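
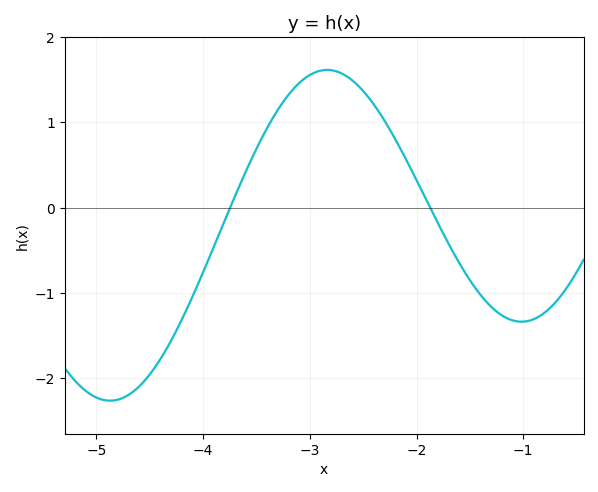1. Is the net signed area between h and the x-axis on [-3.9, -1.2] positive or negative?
positive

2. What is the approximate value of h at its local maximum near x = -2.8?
1.61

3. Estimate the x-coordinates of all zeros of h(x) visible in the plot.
-3.75, -1.87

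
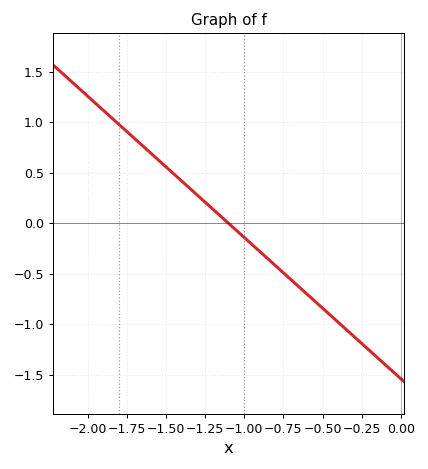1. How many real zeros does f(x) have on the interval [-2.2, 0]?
1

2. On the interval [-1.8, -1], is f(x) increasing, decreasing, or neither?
decreasing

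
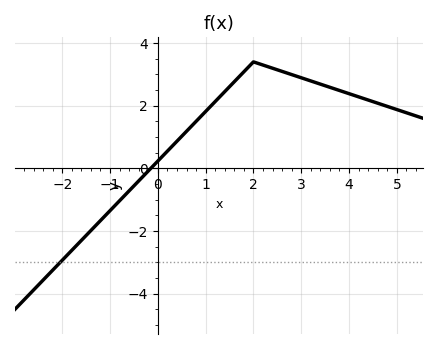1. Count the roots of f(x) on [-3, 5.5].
1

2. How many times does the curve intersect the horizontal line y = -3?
1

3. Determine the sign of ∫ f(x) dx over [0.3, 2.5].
positive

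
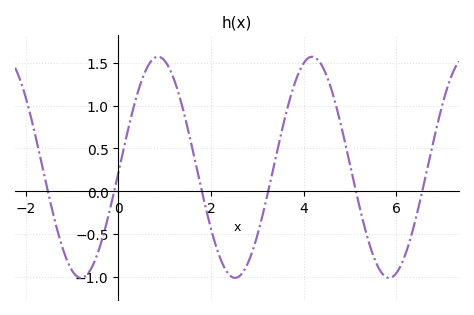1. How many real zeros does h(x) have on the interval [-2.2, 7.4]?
6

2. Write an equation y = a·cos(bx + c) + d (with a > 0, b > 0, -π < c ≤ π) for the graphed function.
y = 1.29cos(1.89x - 1.62) + 0.28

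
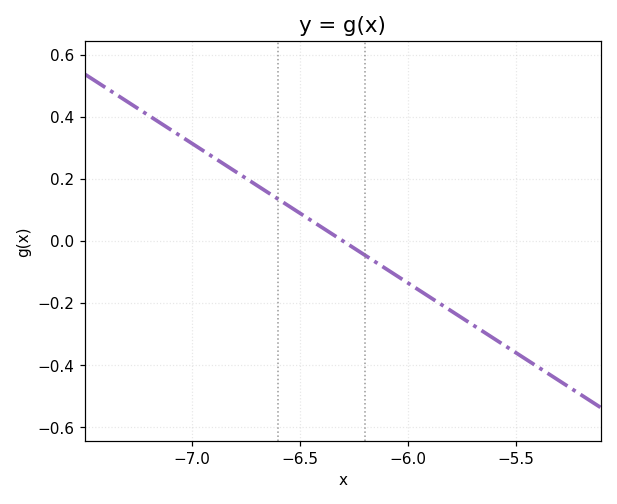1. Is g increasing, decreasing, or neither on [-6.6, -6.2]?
decreasing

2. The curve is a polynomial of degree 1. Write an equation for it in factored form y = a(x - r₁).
y = -0.45(x + 6.3)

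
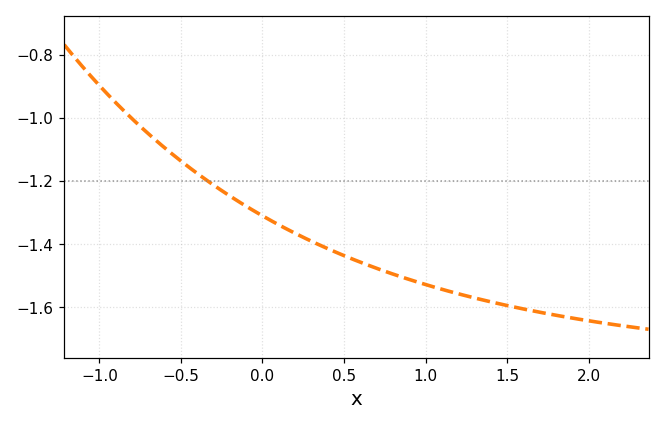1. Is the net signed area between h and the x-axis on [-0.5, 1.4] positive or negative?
negative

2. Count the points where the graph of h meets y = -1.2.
1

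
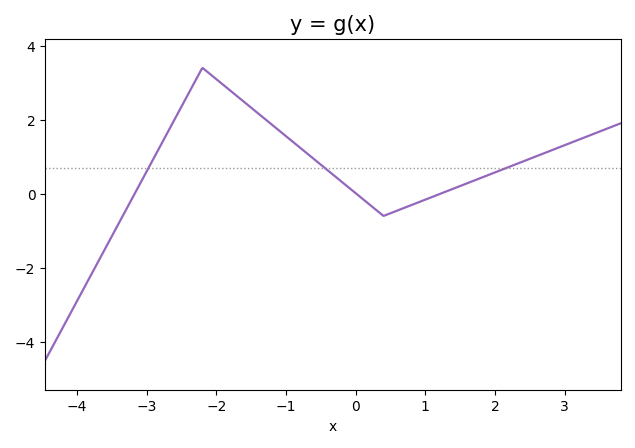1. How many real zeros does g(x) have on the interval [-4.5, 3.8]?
3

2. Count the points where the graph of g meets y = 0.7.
3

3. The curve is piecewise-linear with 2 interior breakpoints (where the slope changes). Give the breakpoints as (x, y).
(-2.2, 3.4); (0.4, -0.6)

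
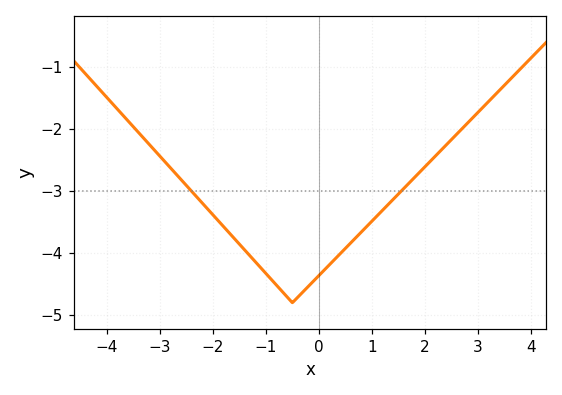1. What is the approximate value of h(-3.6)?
-1.87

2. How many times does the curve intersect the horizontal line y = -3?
2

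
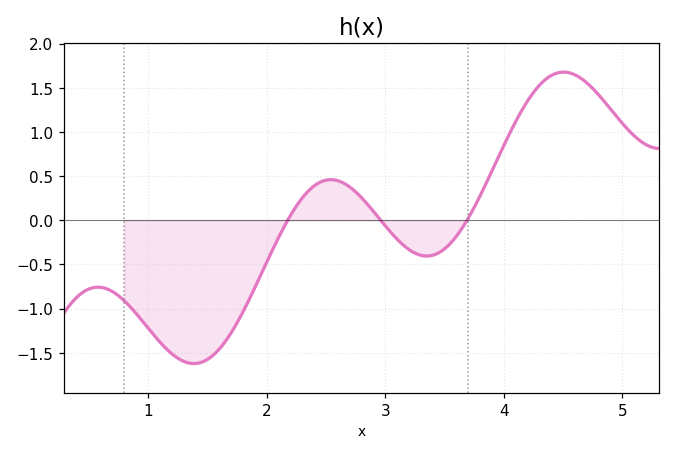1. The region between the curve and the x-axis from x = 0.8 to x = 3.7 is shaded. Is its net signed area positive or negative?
negative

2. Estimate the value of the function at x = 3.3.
-0.4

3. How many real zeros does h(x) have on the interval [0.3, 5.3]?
3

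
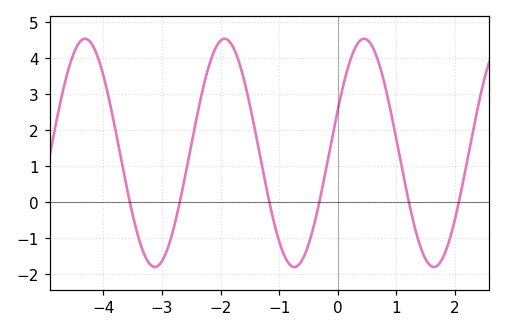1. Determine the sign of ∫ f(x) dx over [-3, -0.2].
positive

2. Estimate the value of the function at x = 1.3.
-0.6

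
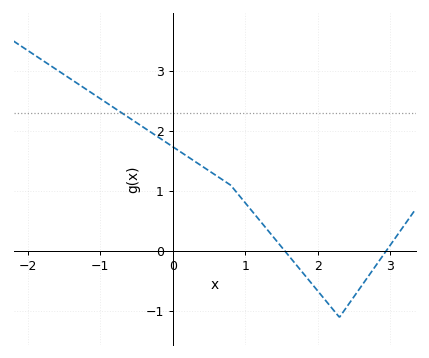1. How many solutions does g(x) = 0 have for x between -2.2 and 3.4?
2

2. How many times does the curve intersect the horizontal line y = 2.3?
1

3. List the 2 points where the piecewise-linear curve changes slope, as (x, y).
(0.8, 1.1); (2.3, -1.1)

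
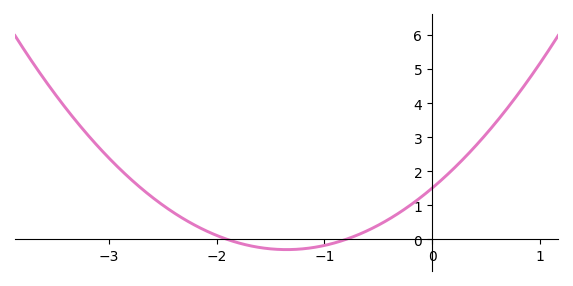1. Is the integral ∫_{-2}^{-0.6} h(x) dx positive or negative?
negative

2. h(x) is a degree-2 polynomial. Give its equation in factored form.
y = 0.99(x + 1.9)(x + 0.8)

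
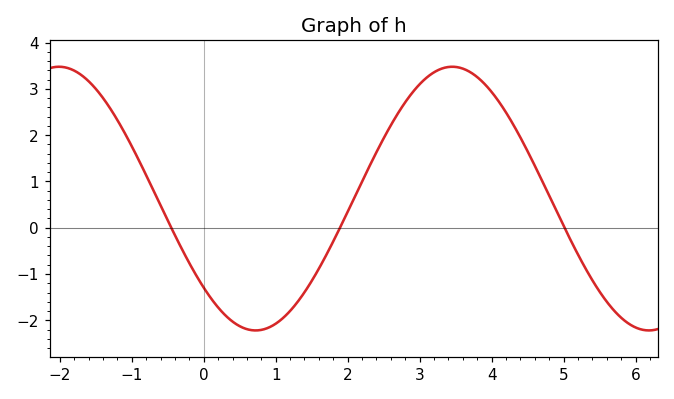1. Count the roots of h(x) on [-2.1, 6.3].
3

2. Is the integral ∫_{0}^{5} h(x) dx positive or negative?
positive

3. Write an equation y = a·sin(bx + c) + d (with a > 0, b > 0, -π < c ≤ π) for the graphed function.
y = 2.85sin(1.1x - 2.4) + 0.63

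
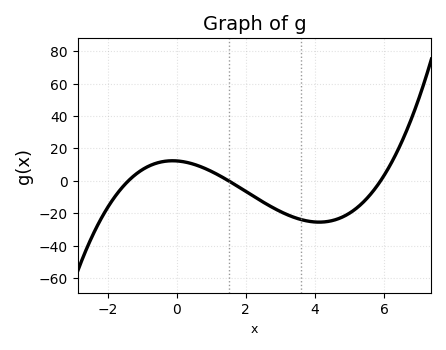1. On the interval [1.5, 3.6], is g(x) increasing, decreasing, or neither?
decreasing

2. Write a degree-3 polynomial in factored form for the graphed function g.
y = 0.99(x + 1.4)(x - 1.5)(x - 5.9)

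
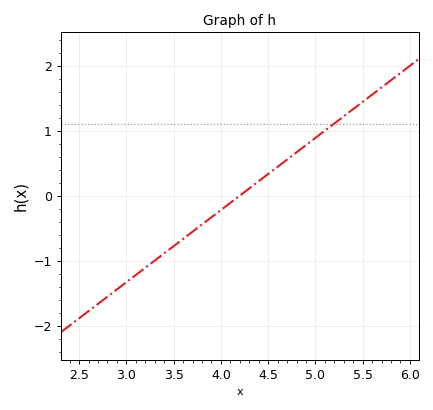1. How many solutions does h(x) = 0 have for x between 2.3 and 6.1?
1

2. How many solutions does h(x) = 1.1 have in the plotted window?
1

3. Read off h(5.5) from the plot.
1.44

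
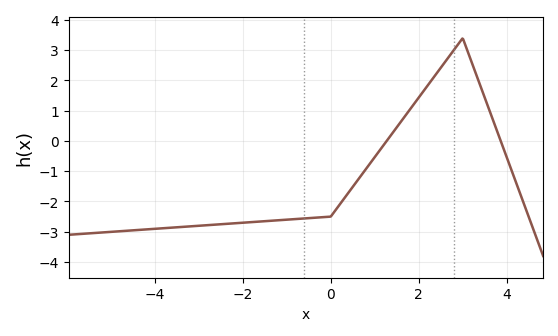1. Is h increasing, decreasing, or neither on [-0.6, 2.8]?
increasing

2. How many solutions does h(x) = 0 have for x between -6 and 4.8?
2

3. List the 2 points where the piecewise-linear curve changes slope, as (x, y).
(0, -2.5); (3, 3.4)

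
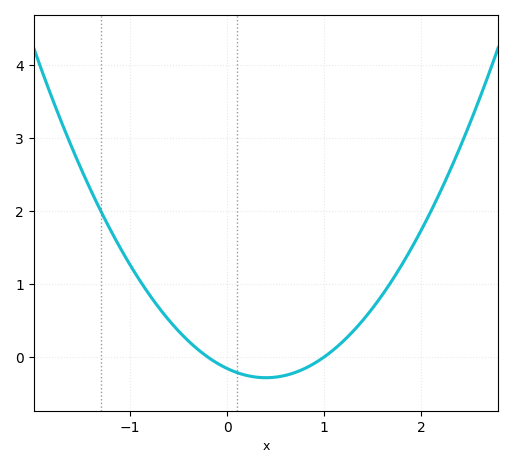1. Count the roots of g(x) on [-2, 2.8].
2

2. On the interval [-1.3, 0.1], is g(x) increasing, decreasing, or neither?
decreasing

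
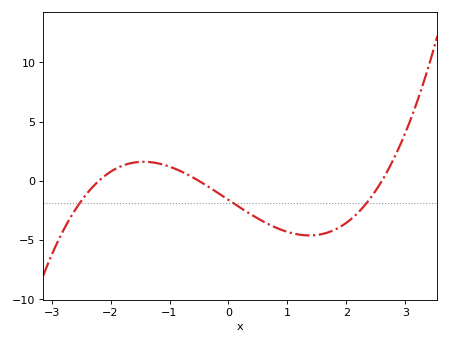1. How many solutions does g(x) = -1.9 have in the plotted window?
3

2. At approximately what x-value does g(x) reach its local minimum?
1.4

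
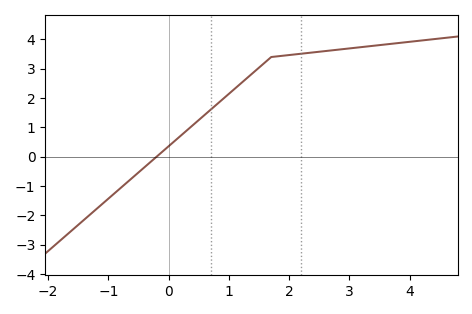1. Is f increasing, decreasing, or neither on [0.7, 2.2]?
increasing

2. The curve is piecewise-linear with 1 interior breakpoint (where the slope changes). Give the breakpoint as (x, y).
(1.7, 3.4)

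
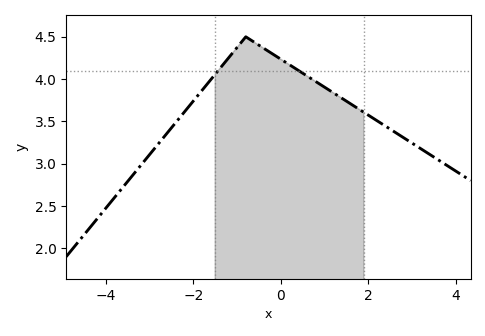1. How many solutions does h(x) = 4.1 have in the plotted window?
2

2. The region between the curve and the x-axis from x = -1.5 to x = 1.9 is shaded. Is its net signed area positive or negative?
positive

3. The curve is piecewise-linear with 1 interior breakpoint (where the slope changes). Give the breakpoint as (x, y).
(-0.8, 4.5)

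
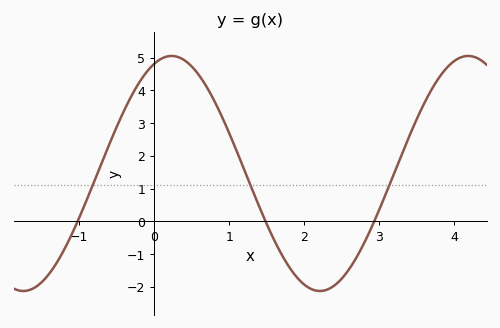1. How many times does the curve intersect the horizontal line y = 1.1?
3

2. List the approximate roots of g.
-1.02, 1.48, 2.93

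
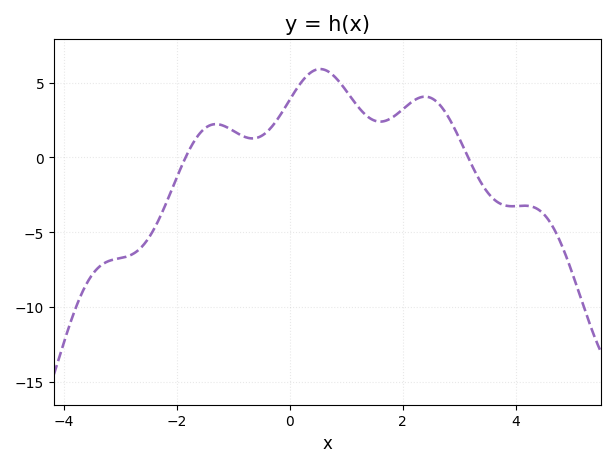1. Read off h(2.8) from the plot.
2.76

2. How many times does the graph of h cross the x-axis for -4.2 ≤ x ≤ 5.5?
2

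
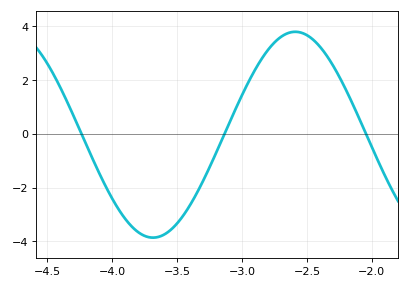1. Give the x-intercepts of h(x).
-4.25, -3.15, -2.05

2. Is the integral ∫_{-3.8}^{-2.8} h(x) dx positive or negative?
negative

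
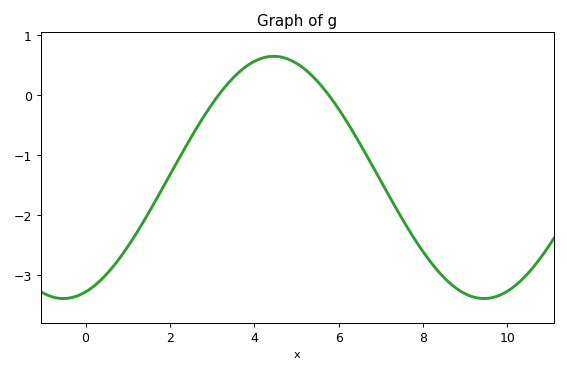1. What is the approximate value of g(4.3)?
0.6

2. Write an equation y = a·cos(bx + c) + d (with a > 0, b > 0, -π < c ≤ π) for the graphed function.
y = 2.02cos(0.63x - 2.8) - 1.37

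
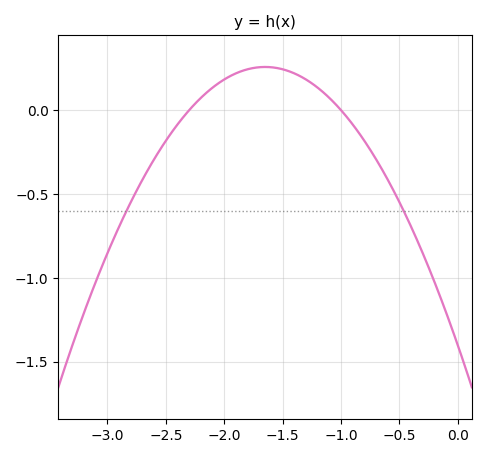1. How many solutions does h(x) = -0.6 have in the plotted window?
2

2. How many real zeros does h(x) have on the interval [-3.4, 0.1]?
2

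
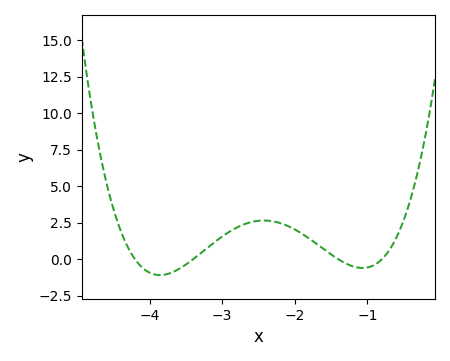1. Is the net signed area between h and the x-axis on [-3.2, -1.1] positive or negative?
positive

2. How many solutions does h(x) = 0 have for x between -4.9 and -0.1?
4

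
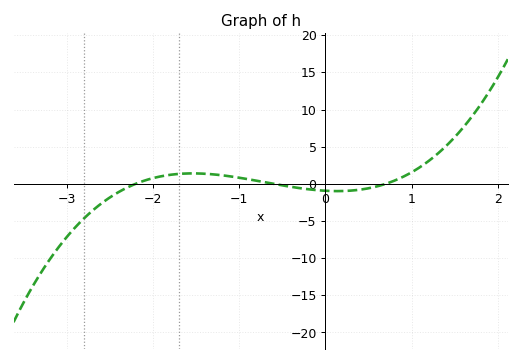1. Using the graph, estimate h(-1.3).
1.27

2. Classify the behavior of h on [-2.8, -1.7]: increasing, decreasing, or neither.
increasing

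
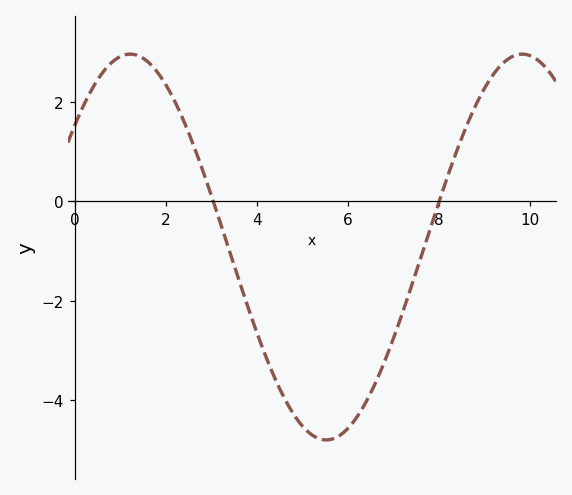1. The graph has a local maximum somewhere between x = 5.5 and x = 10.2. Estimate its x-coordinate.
9.83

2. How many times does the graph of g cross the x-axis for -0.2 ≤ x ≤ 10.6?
2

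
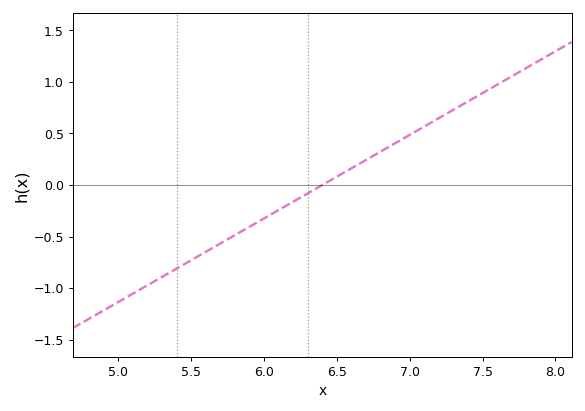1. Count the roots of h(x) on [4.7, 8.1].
1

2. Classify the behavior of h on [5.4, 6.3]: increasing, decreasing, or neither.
increasing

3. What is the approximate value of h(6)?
-0.3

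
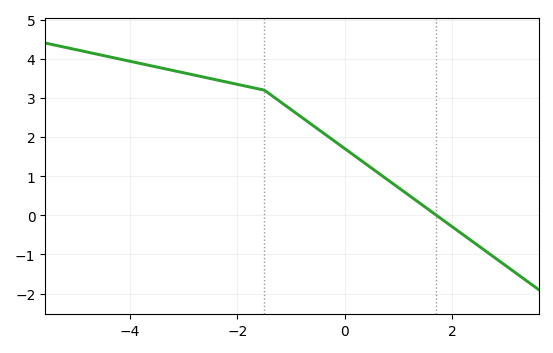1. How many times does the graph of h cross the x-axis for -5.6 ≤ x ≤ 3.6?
1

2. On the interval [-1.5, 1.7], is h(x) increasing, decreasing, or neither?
decreasing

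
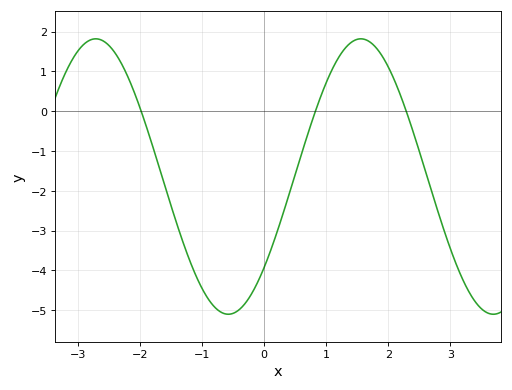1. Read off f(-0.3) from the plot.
-4.81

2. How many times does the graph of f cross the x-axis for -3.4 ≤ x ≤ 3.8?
3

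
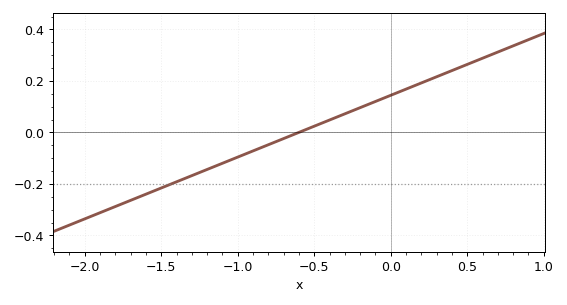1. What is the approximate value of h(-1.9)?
-0.32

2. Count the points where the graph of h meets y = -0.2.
1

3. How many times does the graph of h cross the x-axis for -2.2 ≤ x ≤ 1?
1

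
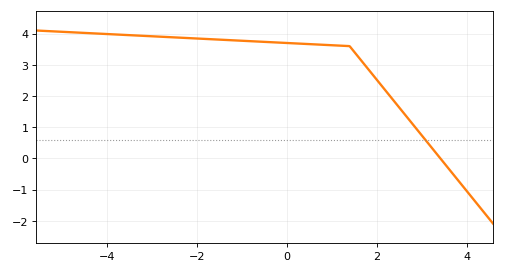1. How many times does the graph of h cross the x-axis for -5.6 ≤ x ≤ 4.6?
1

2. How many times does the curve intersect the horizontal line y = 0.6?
1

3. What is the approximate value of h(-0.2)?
3.71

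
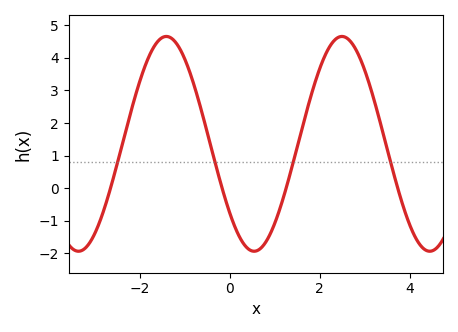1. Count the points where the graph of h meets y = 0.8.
4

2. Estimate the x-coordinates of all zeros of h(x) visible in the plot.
-2.64, -0.165, 1.26, 3.74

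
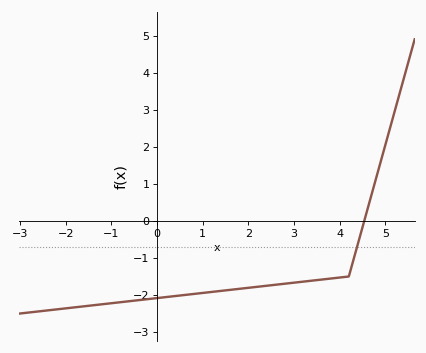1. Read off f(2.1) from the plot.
-1.79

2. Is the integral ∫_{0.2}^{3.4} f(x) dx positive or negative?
negative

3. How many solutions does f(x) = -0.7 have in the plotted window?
1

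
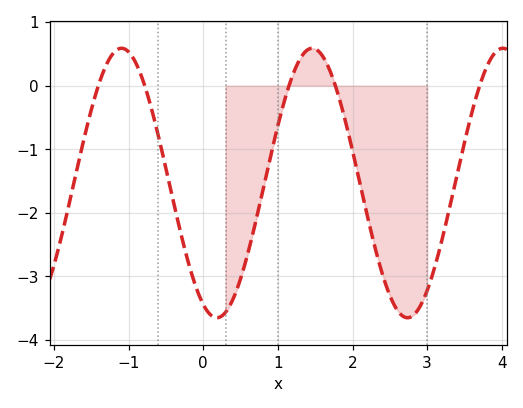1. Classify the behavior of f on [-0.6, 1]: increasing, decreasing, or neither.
neither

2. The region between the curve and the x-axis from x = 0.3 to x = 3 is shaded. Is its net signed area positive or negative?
negative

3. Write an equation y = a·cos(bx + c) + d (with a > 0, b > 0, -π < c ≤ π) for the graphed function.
y = 2.12cos(2.5x + 2.7) - 1.53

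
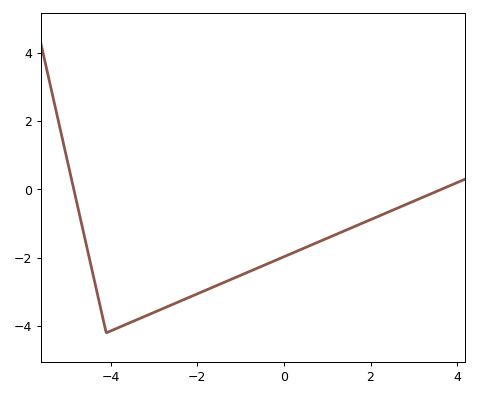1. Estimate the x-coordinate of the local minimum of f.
-4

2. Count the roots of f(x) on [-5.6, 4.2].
2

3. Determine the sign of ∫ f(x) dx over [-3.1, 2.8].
negative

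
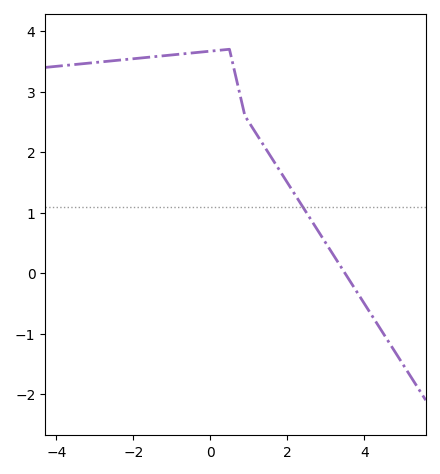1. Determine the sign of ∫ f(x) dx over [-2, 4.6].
positive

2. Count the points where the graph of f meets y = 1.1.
1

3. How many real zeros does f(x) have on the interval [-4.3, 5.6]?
1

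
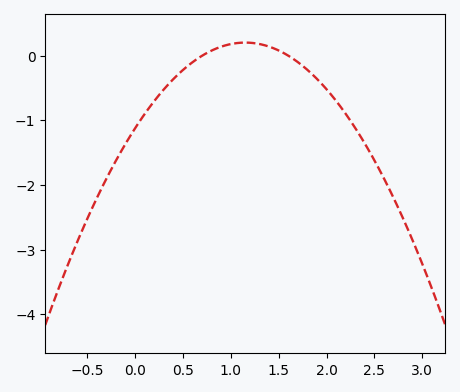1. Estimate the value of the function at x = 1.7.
-0.1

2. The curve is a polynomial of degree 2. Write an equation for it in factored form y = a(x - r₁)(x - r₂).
y = -1(x - 0.7)(x - 1.6)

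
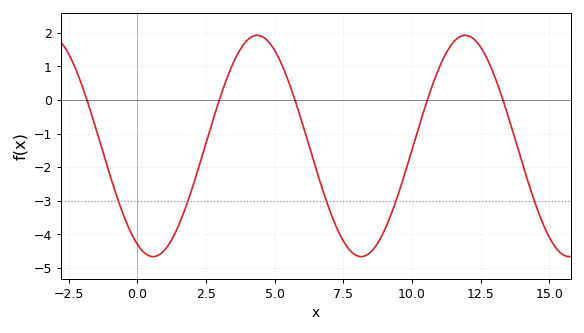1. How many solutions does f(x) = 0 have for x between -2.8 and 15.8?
5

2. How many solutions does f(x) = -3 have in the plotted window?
5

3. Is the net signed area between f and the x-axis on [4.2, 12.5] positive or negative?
negative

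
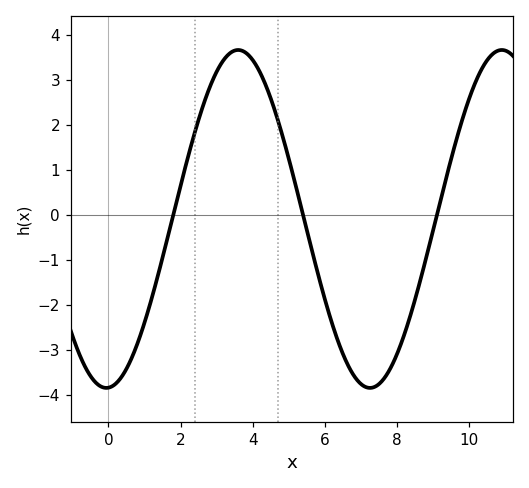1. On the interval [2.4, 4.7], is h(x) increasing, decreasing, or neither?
neither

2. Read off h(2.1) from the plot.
1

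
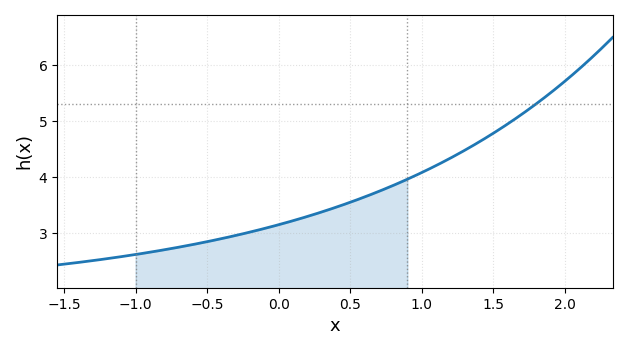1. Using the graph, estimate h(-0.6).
2.8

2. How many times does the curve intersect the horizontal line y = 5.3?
1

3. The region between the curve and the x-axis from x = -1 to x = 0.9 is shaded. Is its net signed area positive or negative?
positive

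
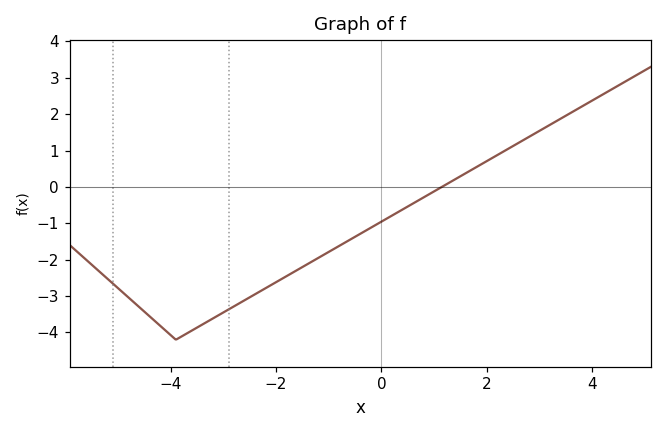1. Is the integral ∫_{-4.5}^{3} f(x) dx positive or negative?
negative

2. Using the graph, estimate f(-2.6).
-3.1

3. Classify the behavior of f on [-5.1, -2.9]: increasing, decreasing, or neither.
neither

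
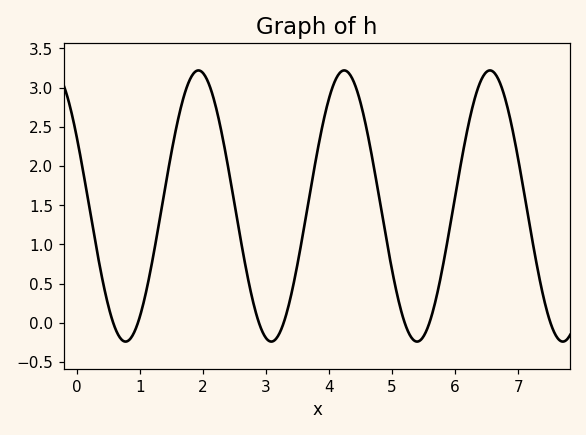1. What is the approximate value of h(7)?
2.1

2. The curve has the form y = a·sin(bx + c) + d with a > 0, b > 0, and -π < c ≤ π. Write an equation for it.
y = 1.73sin(2.7x + 2.6) + 1.49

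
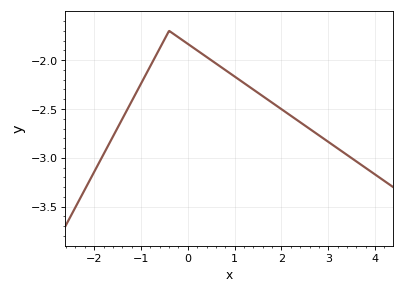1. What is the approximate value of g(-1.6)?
-2.78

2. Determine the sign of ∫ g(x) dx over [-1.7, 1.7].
negative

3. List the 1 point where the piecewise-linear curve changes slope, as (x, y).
(-0.4, -1.7)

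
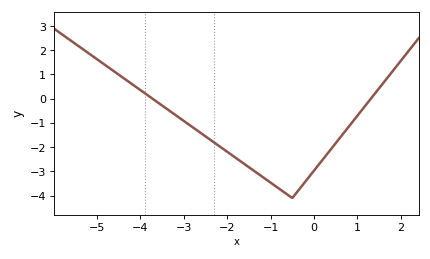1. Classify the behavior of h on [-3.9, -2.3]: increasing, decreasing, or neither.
decreasing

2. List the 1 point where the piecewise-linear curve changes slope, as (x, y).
(-0.5, -4.1)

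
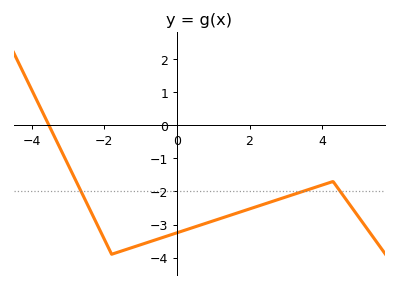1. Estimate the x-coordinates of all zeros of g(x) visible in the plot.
-3.6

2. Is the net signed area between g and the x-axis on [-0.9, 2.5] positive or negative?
negative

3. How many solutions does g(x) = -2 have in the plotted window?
3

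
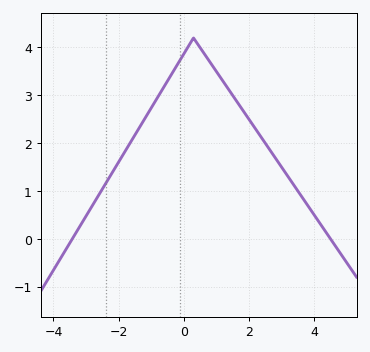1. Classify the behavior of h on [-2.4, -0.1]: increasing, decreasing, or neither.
increasing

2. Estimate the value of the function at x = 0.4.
4.1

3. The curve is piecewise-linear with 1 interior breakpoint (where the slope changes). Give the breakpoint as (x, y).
(0.3, 4.2)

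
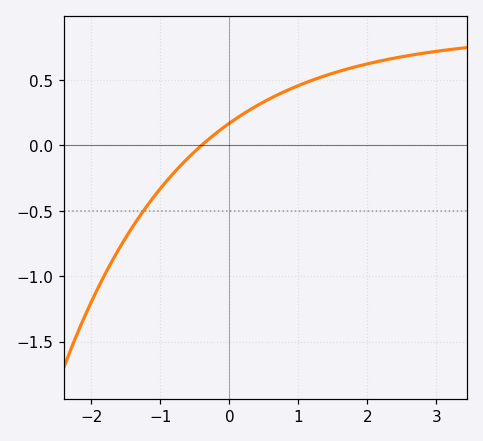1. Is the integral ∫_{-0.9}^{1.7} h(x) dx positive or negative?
positive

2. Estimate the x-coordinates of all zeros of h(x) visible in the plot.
-0.4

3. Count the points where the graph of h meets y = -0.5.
1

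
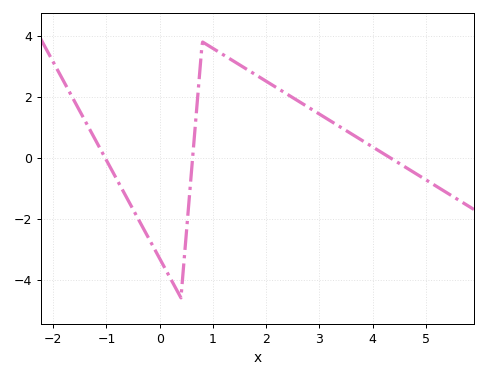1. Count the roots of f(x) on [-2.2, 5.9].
3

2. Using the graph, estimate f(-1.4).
1.2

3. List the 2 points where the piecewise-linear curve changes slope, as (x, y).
(0.4, -4.6); (0.8, 3.8)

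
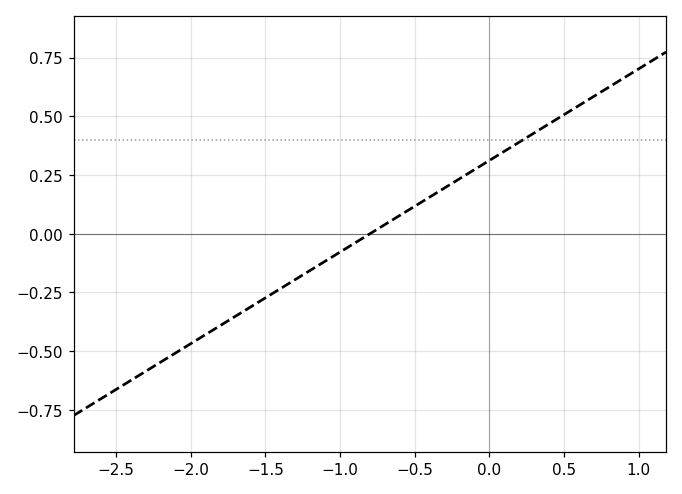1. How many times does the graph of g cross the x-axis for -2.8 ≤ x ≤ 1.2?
1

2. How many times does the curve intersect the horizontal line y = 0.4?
1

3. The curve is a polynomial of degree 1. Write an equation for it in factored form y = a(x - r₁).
y = 0.39(x + 0.8)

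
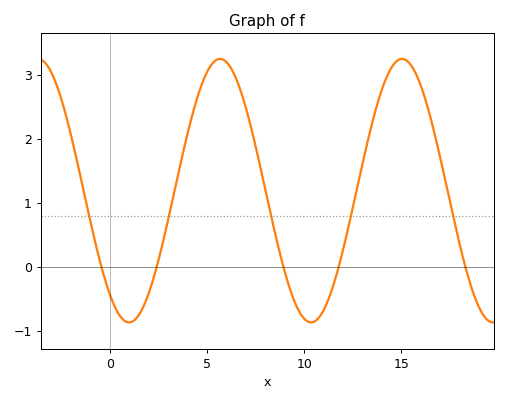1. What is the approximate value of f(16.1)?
2.75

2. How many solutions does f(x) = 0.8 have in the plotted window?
5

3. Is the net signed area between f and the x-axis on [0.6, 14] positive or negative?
positive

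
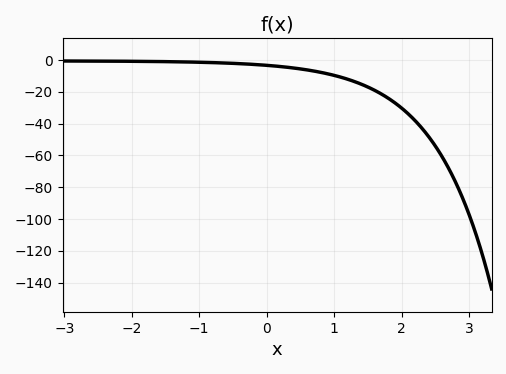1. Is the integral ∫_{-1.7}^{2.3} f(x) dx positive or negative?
negative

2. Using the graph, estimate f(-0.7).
-2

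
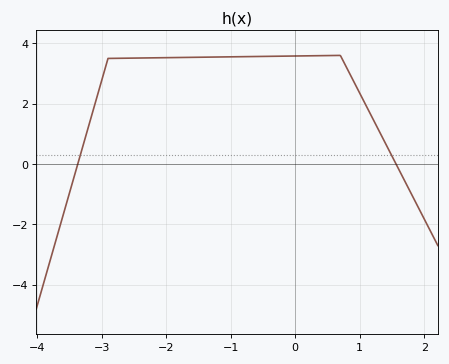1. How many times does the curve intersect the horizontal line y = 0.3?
2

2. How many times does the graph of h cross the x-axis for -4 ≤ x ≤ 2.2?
2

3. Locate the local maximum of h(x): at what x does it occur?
0.7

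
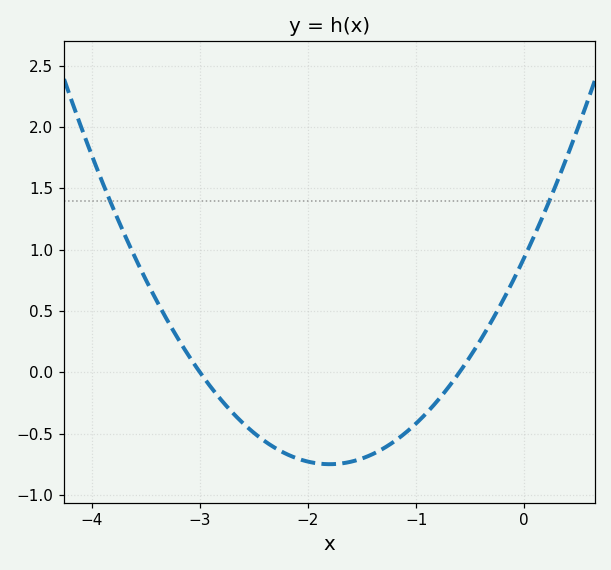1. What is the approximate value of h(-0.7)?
-0.1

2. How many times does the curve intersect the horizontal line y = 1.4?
2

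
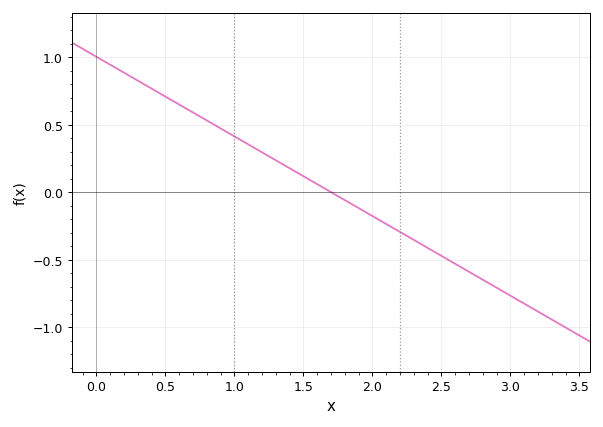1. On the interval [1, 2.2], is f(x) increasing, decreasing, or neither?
decreasing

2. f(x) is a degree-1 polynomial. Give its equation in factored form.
y = -0.59(x - 1.7)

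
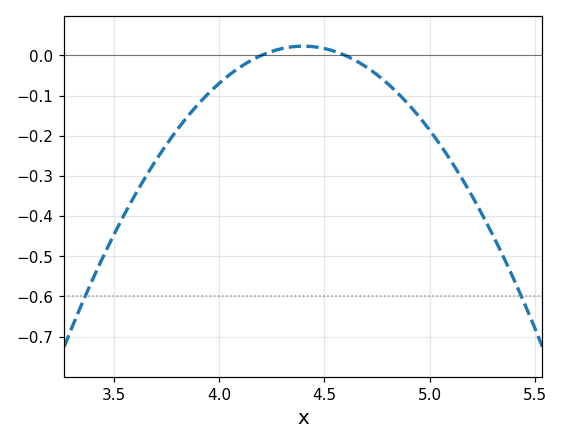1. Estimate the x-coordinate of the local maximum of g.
4.4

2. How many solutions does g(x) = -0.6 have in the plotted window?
2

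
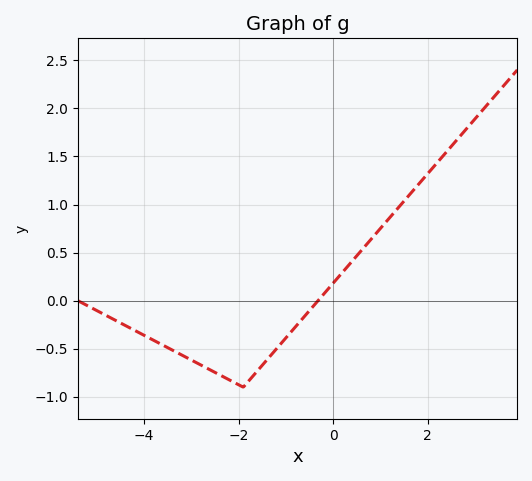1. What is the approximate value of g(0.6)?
0.5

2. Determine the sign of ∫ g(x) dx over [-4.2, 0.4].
negative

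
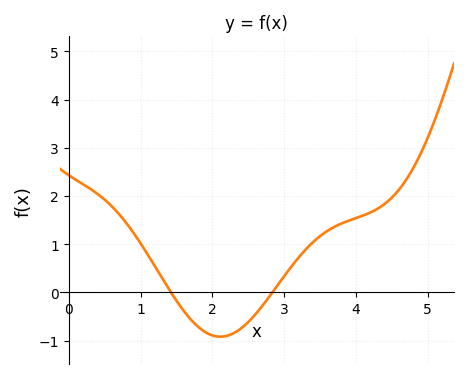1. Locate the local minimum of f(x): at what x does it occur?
2.11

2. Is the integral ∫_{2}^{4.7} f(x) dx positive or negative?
positive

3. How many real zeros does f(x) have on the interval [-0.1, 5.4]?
2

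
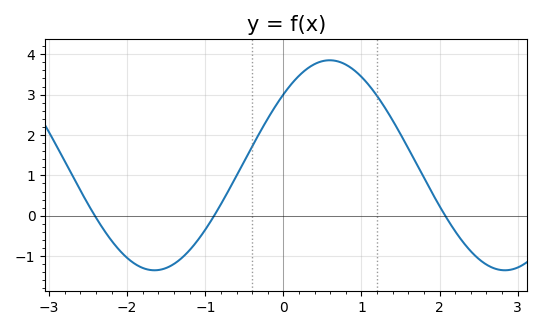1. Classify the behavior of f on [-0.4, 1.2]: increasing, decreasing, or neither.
neither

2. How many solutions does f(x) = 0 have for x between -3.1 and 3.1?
3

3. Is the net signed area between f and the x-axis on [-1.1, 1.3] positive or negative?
positive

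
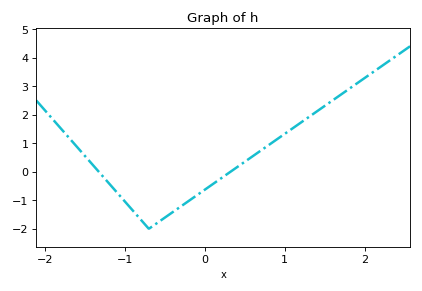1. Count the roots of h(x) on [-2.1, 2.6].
2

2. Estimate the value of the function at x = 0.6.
0.5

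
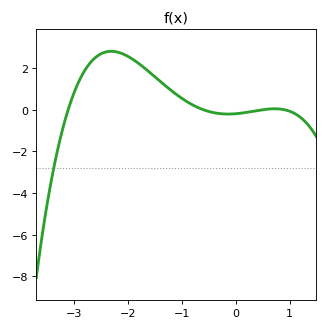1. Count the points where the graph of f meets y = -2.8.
1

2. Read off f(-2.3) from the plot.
2.8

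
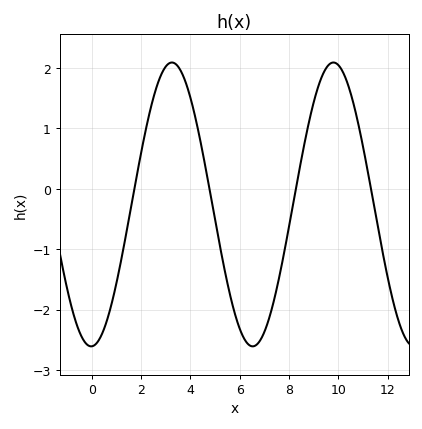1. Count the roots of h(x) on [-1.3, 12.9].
4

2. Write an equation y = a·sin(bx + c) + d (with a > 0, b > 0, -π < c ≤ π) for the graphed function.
y = 2.35sin(0.96x - 1.6) - 0.26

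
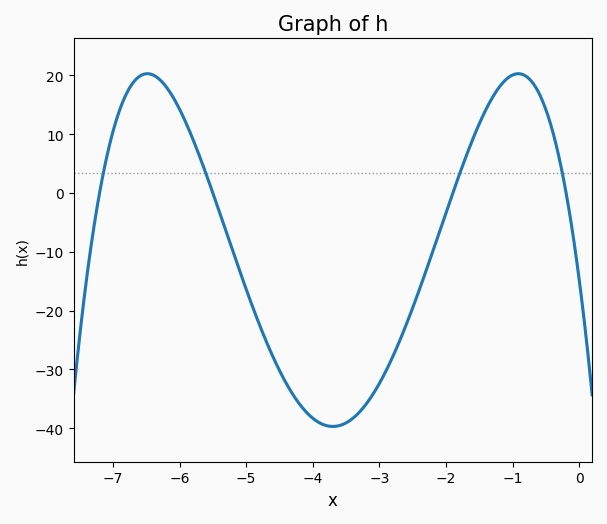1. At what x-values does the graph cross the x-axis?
-7.2, -5.5, -1.9, -0.2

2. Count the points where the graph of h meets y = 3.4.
4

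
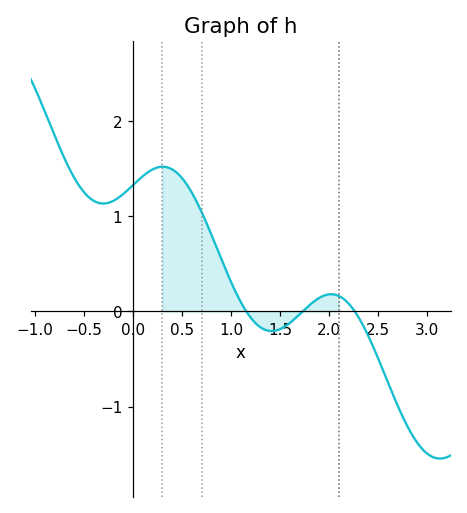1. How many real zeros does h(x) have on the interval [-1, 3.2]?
3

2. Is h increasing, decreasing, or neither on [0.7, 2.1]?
neither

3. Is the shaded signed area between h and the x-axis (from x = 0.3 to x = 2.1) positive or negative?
positive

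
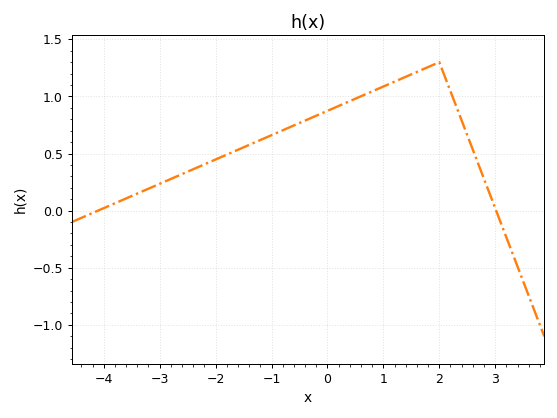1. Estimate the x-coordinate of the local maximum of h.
2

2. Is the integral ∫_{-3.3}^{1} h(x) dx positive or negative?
positive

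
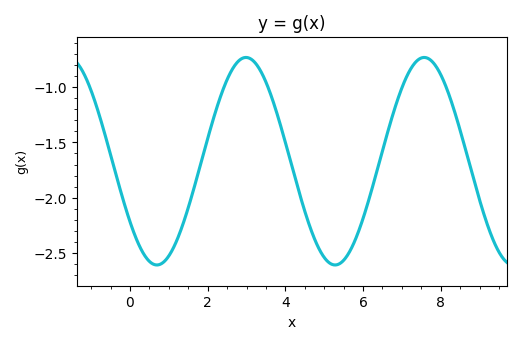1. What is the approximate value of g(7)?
-1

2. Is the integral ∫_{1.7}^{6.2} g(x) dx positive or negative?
negative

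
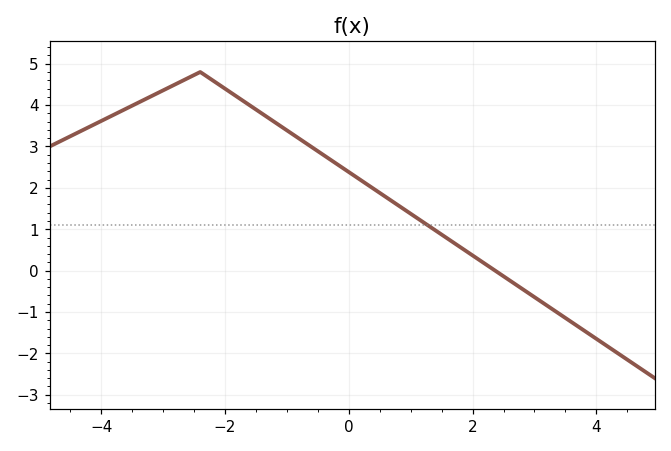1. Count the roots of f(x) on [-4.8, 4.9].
1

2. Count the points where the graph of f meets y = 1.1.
1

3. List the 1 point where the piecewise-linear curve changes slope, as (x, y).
(-2.4, 4.8)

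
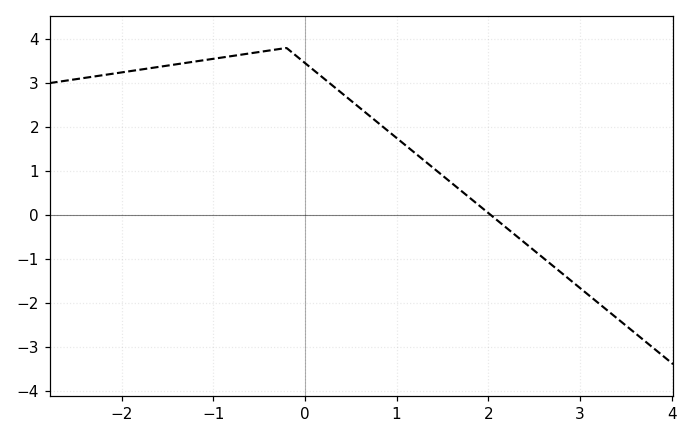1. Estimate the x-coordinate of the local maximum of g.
-0.199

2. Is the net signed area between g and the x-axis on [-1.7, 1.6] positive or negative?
positive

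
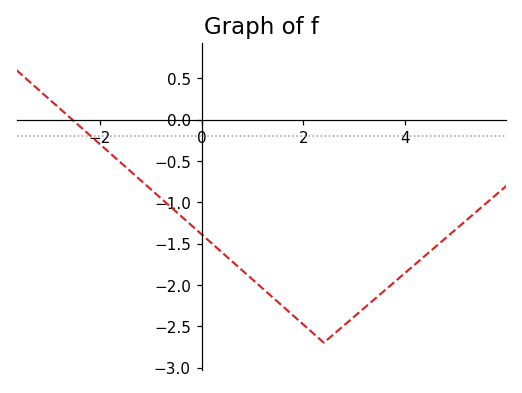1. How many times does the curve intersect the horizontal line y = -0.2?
1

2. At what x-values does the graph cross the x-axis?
-2.53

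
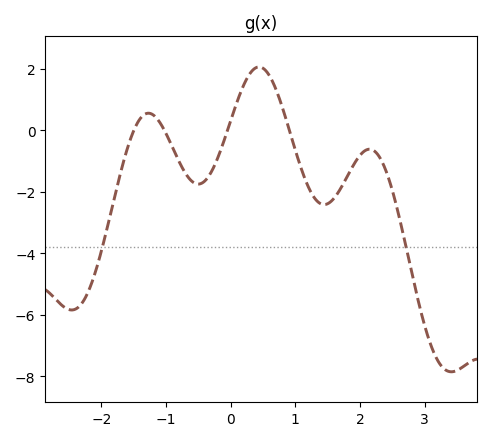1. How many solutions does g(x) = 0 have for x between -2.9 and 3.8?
4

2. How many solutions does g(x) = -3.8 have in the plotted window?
2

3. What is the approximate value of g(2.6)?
-2.75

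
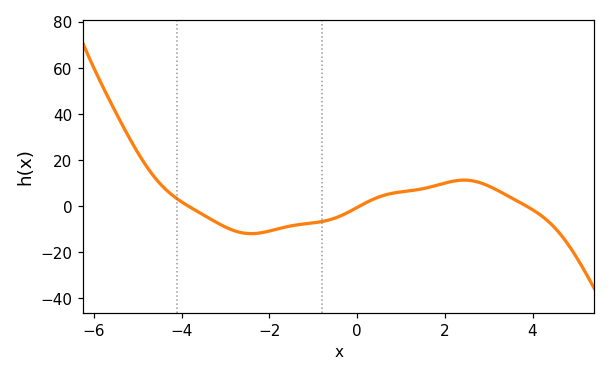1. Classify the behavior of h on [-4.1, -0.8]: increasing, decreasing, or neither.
neither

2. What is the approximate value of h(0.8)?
6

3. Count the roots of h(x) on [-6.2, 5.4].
3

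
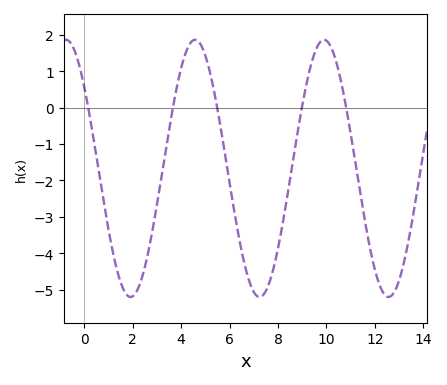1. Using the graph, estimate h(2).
-5.2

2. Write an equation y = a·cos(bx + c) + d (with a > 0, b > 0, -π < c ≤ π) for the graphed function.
y = 3.53cos(1.2x + 0.88) - 1.67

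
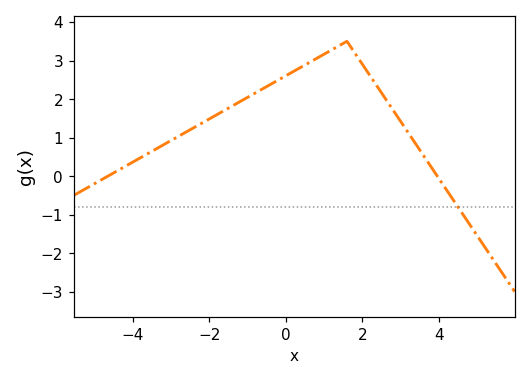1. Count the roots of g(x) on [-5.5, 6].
2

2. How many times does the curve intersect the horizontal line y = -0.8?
1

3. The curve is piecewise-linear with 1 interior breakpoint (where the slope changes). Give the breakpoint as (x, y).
(1.6, 3.5)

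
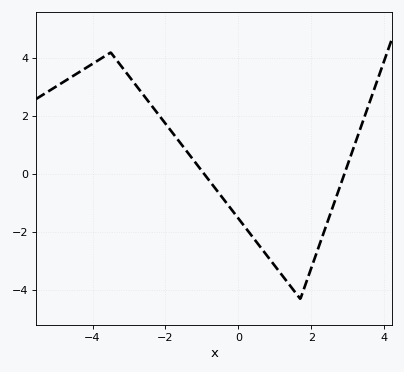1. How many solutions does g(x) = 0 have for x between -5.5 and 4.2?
2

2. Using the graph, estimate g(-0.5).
-0.8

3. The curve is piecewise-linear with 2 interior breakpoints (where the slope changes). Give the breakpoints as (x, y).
(-3.5, 4.2); (1.7, -4.3)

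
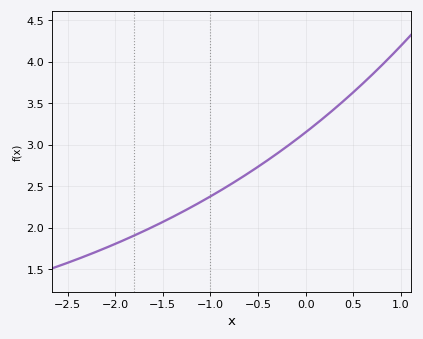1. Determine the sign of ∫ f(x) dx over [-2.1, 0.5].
positive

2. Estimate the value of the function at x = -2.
1.8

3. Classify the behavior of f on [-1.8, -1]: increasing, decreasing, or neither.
increasing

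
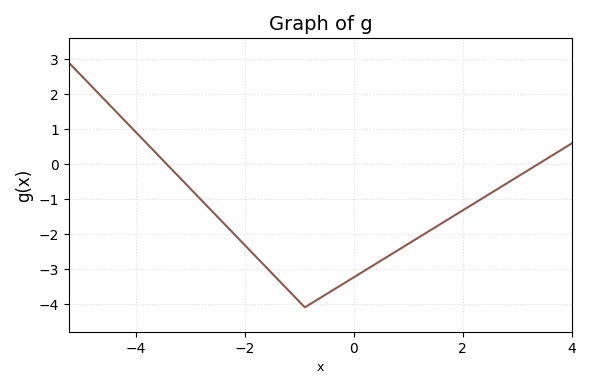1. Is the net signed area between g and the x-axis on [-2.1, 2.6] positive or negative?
negative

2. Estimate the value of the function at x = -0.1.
-3.33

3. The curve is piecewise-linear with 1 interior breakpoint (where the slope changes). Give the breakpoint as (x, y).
(-0.9, -4.1)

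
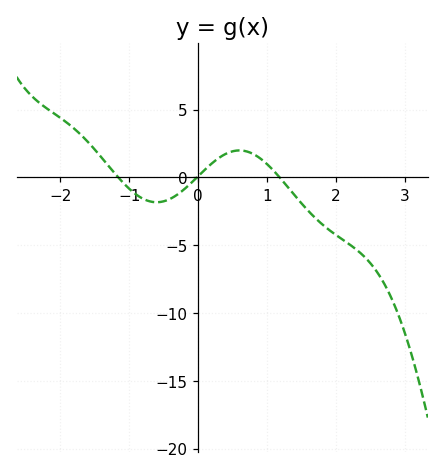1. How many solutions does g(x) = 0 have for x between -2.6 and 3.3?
3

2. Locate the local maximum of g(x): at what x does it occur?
0.601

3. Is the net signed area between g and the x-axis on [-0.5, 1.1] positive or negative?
positive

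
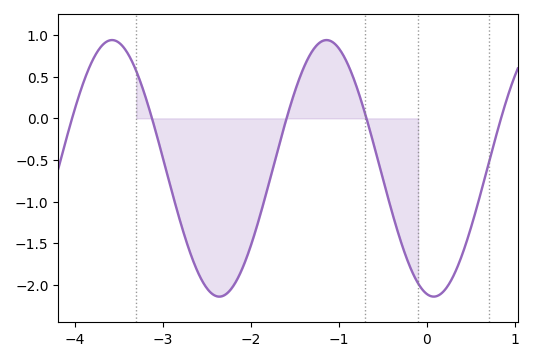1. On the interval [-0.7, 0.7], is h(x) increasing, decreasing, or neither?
neither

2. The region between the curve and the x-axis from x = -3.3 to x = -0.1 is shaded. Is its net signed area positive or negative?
negative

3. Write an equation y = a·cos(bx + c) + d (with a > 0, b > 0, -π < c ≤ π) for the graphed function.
y = 1.54cos(2.6x + 2.9) - 0.6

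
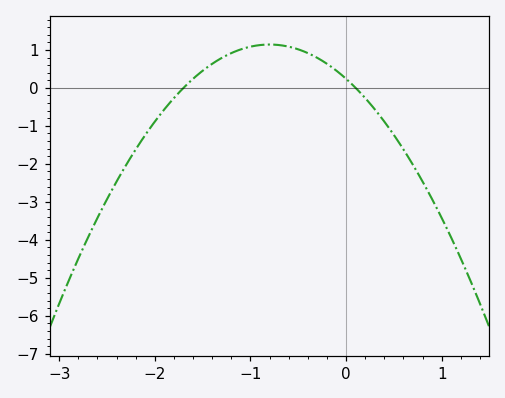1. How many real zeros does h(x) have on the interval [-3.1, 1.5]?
2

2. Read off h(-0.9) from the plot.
1.13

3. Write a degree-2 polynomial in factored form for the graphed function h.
y = -1.41(x + 1.7)(x - 0.1)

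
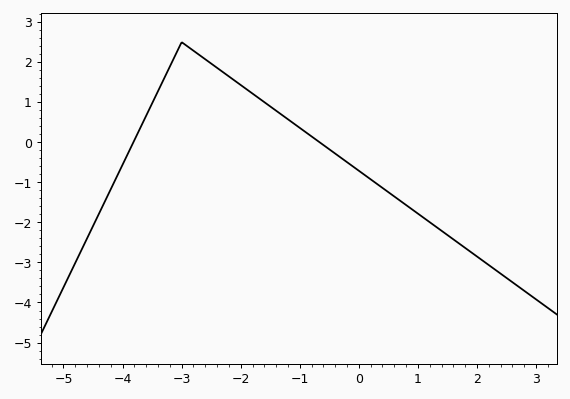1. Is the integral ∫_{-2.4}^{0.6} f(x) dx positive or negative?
positive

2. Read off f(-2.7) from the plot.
2.2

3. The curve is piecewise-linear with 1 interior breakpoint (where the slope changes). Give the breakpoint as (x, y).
(-3, 2.5)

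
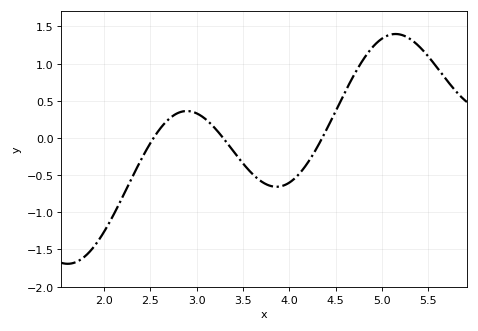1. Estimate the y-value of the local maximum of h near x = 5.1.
1.4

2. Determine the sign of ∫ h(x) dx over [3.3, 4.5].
negative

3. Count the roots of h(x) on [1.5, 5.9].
3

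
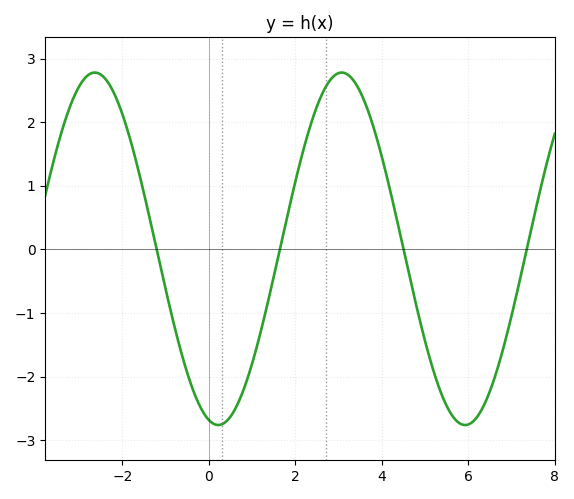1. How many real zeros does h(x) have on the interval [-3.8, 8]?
4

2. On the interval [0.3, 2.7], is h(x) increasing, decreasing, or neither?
increasing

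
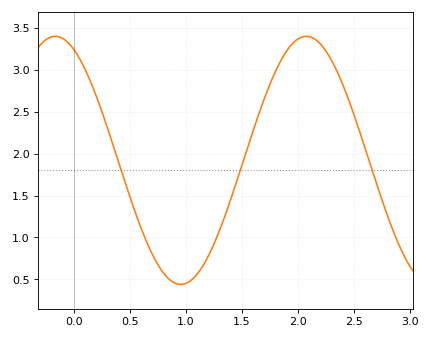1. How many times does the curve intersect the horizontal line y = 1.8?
3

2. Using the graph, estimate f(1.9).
3.23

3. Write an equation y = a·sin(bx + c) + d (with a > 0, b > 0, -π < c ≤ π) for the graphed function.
y = 1.48sin(2.81x + 2.03) + 1.92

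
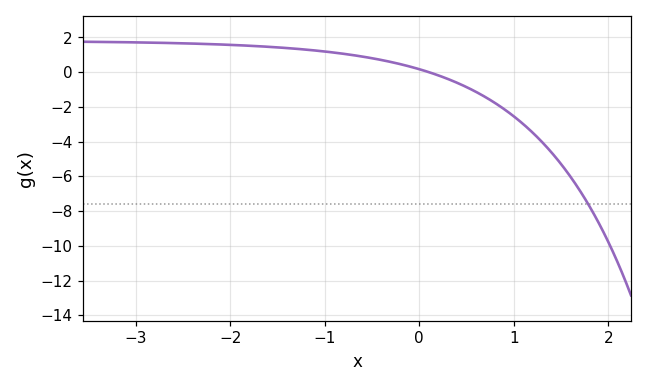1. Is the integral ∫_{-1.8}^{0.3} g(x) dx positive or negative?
positive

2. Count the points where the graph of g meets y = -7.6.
1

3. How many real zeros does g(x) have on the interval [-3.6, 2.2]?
1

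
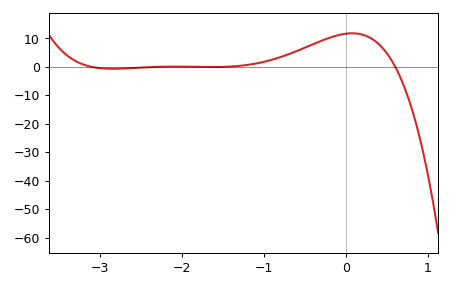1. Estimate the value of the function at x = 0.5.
5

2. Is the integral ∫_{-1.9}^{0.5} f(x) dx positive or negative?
positive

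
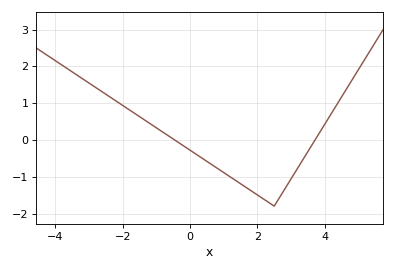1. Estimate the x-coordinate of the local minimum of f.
2.6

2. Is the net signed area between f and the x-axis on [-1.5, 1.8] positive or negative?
negative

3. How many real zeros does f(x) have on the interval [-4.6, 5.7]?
2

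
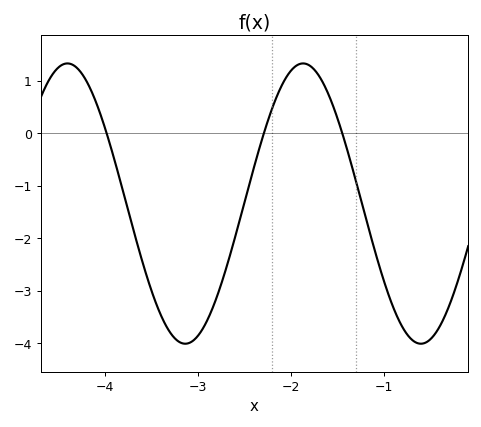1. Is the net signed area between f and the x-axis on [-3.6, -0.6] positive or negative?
negative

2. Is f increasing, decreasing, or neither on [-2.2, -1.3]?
neither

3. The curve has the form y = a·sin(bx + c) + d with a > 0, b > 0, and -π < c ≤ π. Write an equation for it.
y = 2.67sin(2.5x - 0.08) - 1.34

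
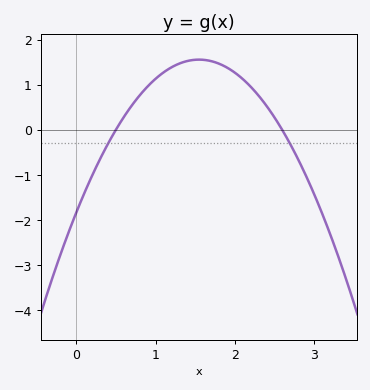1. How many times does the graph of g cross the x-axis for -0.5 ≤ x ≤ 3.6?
2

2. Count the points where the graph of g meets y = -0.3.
2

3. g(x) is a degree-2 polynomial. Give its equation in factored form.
y = -1.41(x - 0.5)(x - 2.6)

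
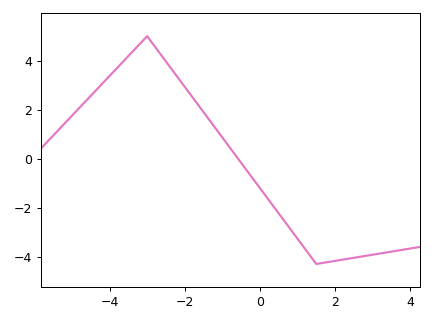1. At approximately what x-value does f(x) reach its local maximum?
-3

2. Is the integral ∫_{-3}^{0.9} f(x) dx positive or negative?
positive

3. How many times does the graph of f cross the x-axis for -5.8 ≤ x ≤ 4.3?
1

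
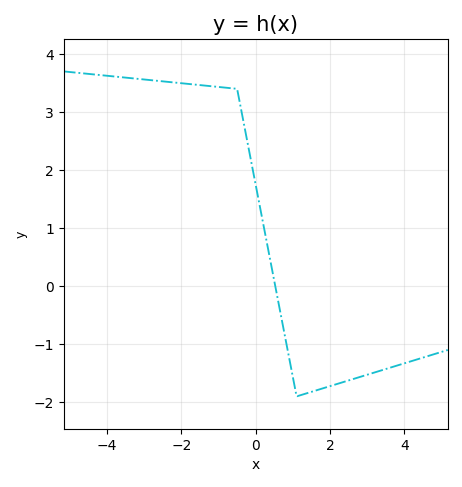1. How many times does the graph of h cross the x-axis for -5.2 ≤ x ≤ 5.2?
1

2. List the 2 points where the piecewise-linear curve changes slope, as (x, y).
(-0.5, 3.4); (1.1, -1.9)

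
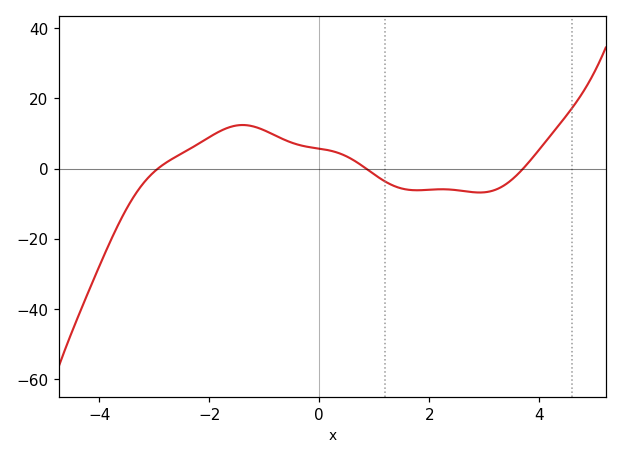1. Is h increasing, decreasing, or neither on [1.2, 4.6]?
neither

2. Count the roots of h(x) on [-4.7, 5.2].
3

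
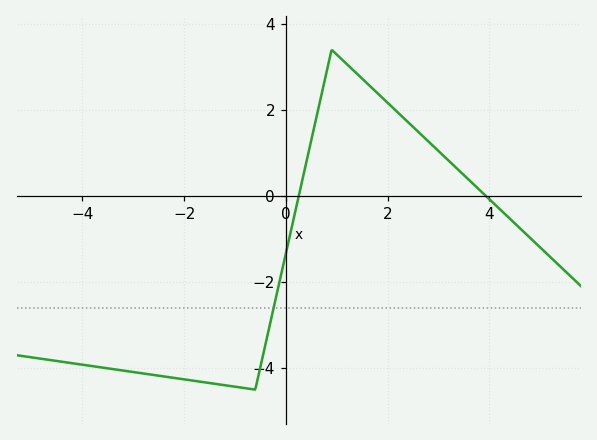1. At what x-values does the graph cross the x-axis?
0.2, 4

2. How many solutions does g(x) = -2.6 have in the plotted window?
1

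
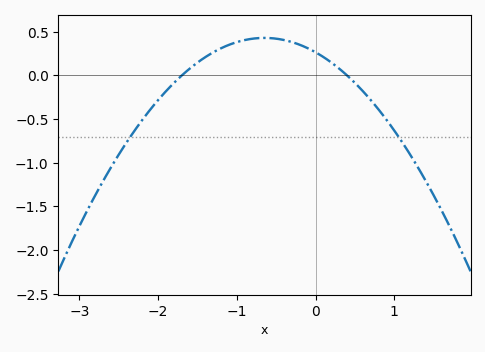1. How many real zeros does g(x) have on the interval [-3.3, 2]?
2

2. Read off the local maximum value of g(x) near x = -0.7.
0.43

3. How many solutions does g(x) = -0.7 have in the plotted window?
2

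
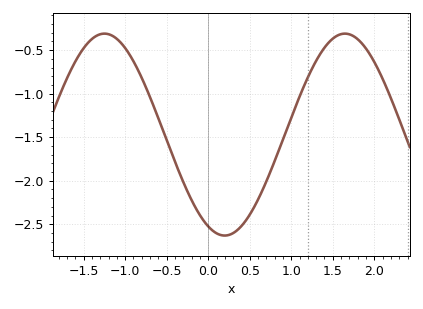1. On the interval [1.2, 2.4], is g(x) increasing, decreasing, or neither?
neither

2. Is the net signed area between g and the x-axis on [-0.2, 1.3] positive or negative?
negative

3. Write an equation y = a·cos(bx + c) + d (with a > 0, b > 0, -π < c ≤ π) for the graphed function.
y = 1.16cos(2.17x + 2.71) - 1.47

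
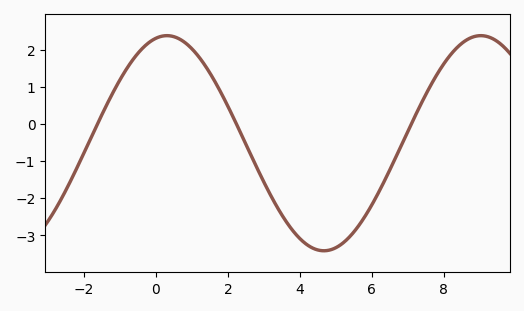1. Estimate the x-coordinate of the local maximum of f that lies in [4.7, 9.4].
9.03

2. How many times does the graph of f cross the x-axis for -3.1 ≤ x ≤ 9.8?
3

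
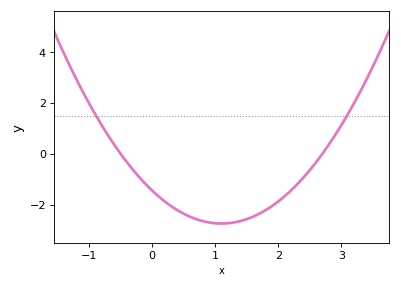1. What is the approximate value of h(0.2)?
-1.87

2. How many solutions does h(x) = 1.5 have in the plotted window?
2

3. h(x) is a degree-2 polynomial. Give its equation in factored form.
y = 1.07(x + 0.5)(x - 2.7)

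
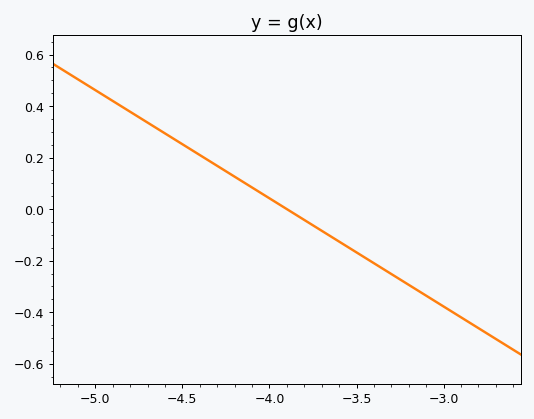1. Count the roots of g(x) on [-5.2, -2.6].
1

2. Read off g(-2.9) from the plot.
-0.42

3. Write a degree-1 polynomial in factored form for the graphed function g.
y = -0.42(x + 3.9)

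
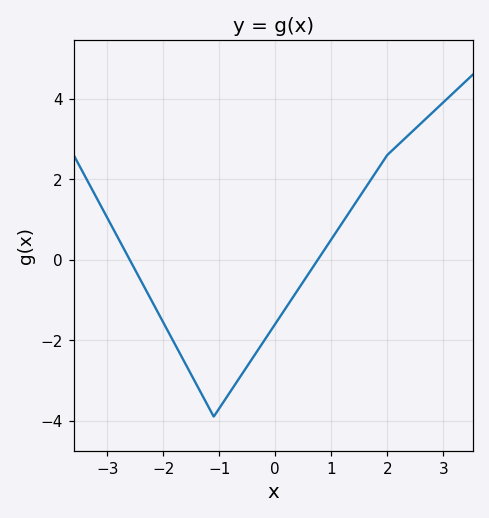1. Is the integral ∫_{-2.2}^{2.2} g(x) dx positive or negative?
negative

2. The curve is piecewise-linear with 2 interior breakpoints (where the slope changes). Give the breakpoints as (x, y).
(-1.1, -3.9); (2, 2.6)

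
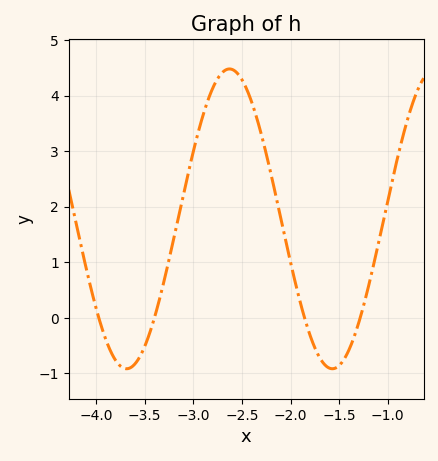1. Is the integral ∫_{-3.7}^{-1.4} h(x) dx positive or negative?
positive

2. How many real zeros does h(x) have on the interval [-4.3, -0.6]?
4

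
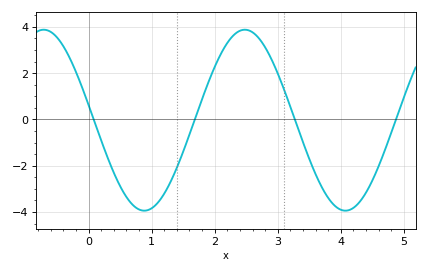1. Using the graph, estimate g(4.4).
-3.16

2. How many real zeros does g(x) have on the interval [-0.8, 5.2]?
4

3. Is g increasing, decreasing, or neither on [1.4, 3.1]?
neither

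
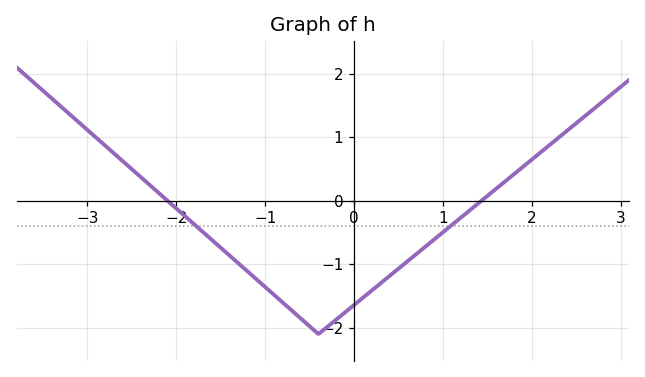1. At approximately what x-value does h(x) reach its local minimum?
-0.4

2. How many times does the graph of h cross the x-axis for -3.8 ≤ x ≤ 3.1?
2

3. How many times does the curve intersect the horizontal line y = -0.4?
2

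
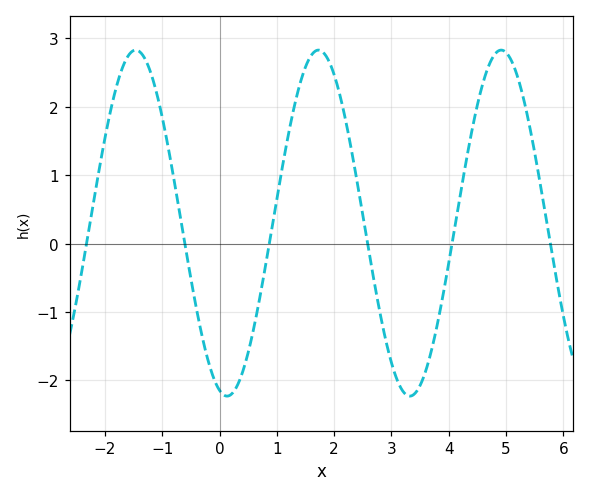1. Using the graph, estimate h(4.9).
2.83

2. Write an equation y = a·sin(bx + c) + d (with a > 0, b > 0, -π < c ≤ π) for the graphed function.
y = 2.53sin(1.97x - 1.83) + 0.3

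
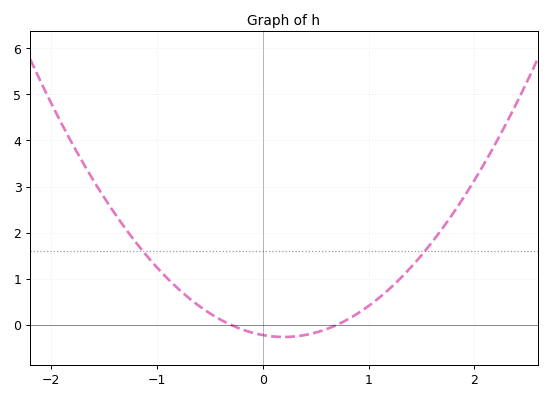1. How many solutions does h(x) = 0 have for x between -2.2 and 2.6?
2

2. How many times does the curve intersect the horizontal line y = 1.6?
2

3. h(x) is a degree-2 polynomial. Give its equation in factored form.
y = 1.05(x + 0.3)(x - 0.7)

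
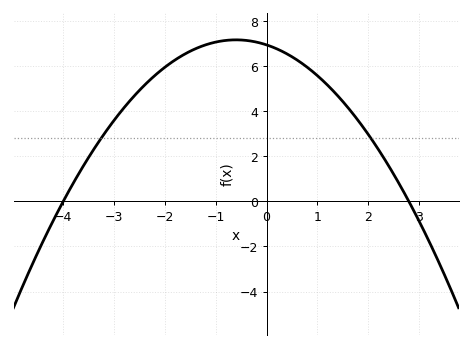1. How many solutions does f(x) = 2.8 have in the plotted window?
2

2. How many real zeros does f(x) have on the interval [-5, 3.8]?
2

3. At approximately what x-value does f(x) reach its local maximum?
-0.6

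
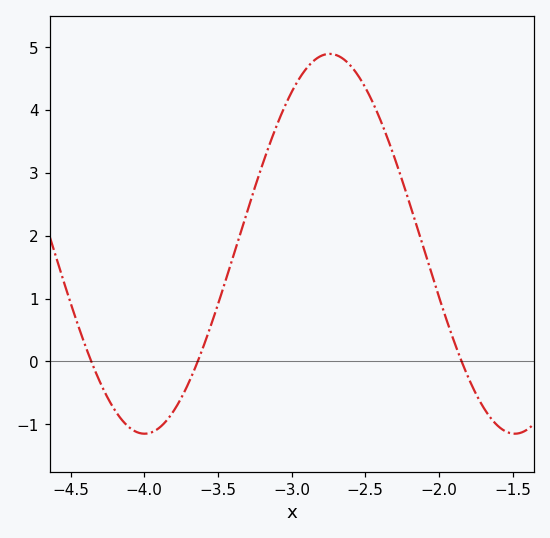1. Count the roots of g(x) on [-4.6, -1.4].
3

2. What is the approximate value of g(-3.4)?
1.6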